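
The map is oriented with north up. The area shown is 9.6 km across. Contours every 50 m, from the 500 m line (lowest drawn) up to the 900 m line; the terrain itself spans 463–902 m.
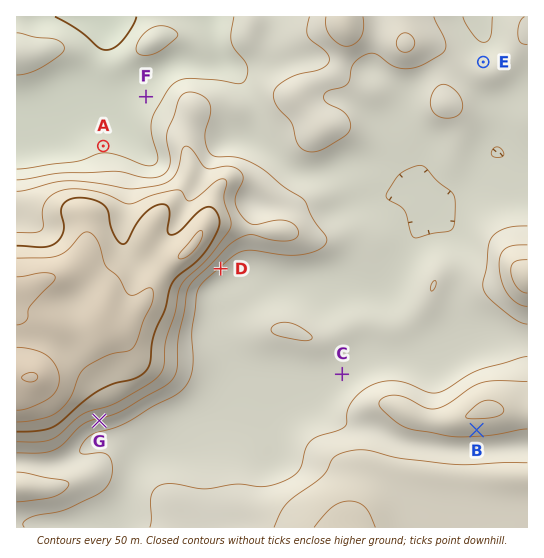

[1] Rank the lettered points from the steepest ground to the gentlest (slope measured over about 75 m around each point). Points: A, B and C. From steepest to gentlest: B A C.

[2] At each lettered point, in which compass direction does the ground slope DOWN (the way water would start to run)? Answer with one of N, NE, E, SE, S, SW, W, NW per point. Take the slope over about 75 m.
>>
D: SE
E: N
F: NW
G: S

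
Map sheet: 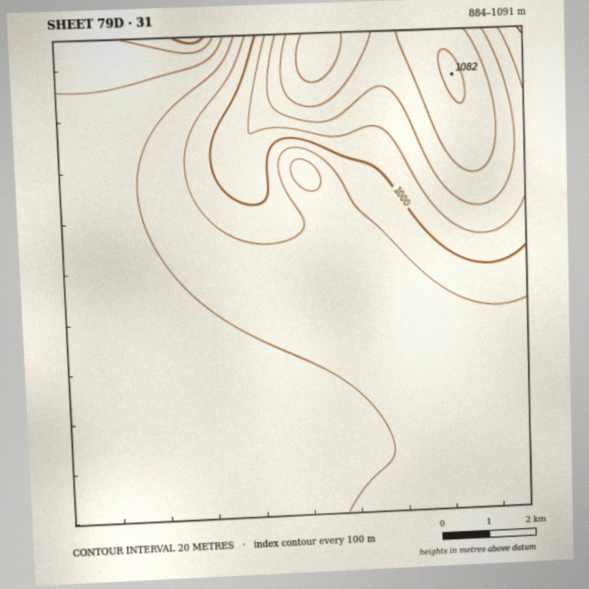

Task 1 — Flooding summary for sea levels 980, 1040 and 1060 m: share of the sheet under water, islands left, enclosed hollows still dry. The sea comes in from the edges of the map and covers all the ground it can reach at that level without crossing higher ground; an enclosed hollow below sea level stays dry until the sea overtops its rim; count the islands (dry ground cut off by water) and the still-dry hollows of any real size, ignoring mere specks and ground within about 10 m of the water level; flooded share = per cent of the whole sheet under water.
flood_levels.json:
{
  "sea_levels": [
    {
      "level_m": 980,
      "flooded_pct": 70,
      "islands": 0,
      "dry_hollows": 0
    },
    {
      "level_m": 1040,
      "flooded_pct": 89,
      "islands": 0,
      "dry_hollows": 0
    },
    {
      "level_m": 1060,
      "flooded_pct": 94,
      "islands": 0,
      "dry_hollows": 0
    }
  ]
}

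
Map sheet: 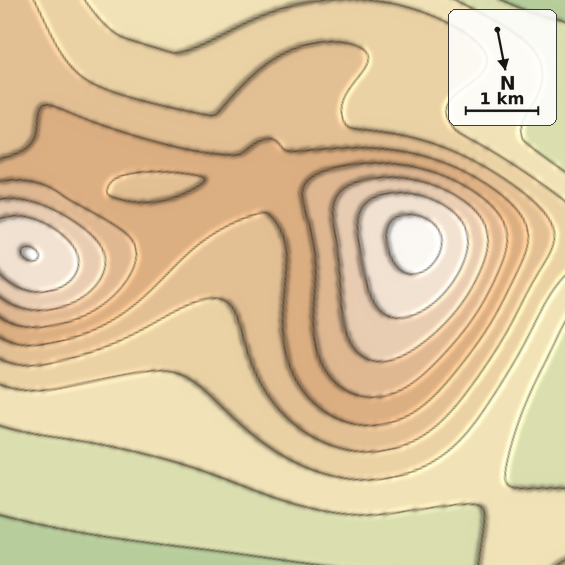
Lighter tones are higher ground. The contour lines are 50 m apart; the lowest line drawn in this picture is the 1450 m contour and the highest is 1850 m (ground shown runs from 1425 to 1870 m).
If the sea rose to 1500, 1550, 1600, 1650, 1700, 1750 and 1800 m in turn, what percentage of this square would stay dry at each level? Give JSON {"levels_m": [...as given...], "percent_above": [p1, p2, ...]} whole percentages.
{"levels_m": [1500, 1550, 1600, 1650, 1700, 1750, 1800], "percent_above": [83, 67, 49, 30, 17, 10, 5]}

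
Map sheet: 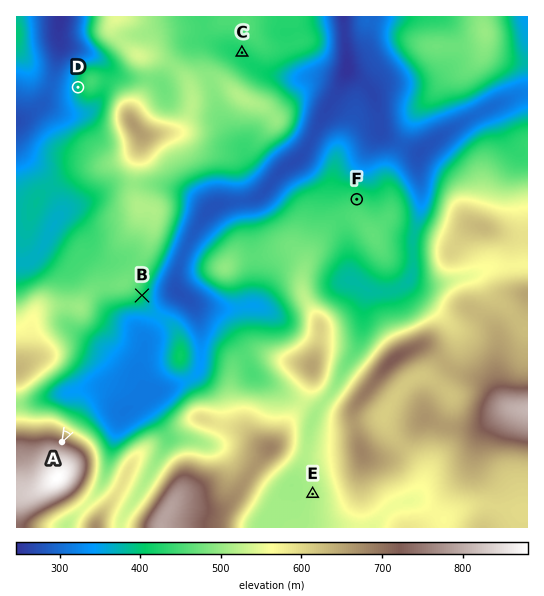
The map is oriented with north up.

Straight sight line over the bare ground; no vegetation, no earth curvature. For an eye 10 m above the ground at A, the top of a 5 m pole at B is in view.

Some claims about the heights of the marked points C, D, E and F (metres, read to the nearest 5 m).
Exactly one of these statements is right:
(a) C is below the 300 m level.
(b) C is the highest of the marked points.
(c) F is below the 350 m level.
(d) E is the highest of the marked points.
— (d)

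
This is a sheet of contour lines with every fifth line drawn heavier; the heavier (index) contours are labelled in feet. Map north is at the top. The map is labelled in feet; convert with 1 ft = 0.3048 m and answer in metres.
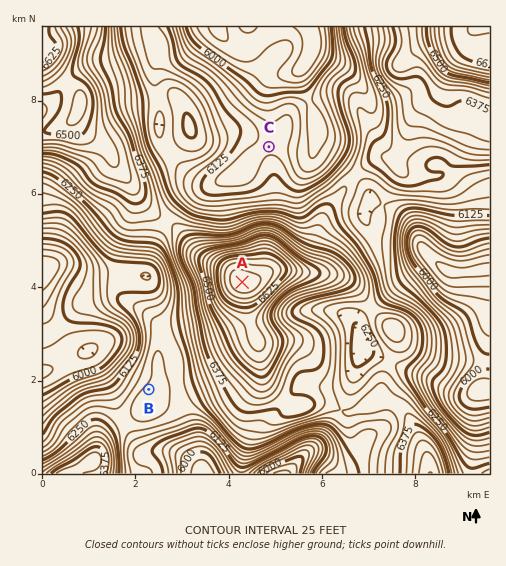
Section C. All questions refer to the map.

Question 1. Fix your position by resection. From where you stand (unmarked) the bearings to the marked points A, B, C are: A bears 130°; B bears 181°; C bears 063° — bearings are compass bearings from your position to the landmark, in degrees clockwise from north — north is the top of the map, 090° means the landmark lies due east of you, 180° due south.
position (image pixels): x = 152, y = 206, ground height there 1934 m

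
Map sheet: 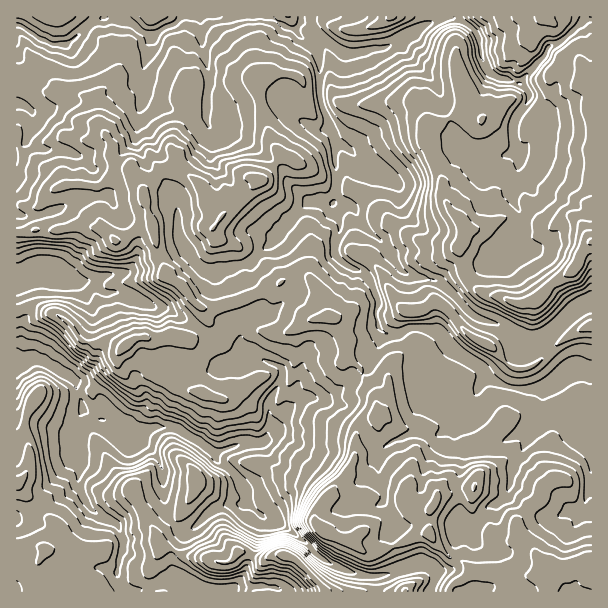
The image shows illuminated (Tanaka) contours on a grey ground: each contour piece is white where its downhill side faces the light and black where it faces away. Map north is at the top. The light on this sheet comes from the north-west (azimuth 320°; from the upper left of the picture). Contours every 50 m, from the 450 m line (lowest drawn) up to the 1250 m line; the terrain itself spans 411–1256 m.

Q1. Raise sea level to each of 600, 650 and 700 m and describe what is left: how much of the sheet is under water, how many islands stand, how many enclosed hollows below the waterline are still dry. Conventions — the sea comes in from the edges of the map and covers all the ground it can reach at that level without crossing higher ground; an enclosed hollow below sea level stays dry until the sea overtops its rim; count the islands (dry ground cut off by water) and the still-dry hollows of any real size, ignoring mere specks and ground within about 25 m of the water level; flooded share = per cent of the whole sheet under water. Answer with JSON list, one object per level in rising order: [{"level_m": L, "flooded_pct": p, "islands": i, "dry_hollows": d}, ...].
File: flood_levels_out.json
[{"level_m": 600, "flooded_pct": 11, "islands": 0, "dry_hollows": 0}, {"level_m": 650, "flooded_pct": 18, "islands": 0, "dry_hollows": 0}, {"level_m": 700, "flooded_pct": 26, "islands": 0, "dry_hollows": 0}]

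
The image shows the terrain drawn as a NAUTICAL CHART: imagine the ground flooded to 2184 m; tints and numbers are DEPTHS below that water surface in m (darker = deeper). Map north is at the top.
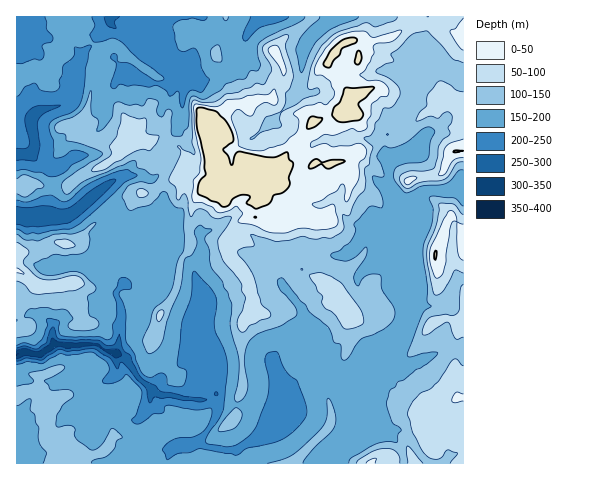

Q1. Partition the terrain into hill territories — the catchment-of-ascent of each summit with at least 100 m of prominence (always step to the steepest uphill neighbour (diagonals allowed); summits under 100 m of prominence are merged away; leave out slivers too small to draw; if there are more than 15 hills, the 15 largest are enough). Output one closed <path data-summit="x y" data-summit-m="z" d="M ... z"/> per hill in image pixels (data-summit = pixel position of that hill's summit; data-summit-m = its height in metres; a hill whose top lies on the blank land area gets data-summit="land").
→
<path data-summit="land" d="M463 16l-447 1 0 200 51 0 11-7 23-20 3 0 16 18-4 23 13 17 3 17-8 19-8 8 5 16 0 13-2 25-3 7-22-9-40 0-14 10-18-2-6 3 1 109 309 0 2-6 5-6 15-8 11-11 2-6 0-7-3-8 1-12 13-10 10-11 6-14 2-19 20-28 5-14-5-72-12-1-6-6 6-15 0-10-3-8-6-7-1-20-3-13 1-14 7-8 2-7 4-4 10-4 5-7 1-32 6-11 13-2 11 4 15 12 4-1z"/><path data-summit="land" d="M455 188l-10 3-21 0-7 8 1 19-8 14 0 21 5 32 0 19-2 8-6 11-17 23-2 19-6 14-10 11-13 10-1 12 3 8-2 13-11 11-15 8-7 8 1 4 137-1 0-269z"/><path data-summit="17 271" data-summit-m="2139" d="M104 190l-3 0-23 20-11 7-51 1 1 136 5-2 18 2 14-10 40 0 12 7 10 2 5-32 0-13-5-16 8-8 8-19-3-17-13-17 4-23z"/><path data-summit="land" d="M434 63l-14 4-5 9-1 32-5 7-10 4-4 4-2 7-7 8-1 14 3 13 1 20 6 7 3 8 0 10-6 15 11 7 7 0 5-5 3-9-1-19 7-8 21 0 10-3 9 5 0-113-4-1-15-12z"/>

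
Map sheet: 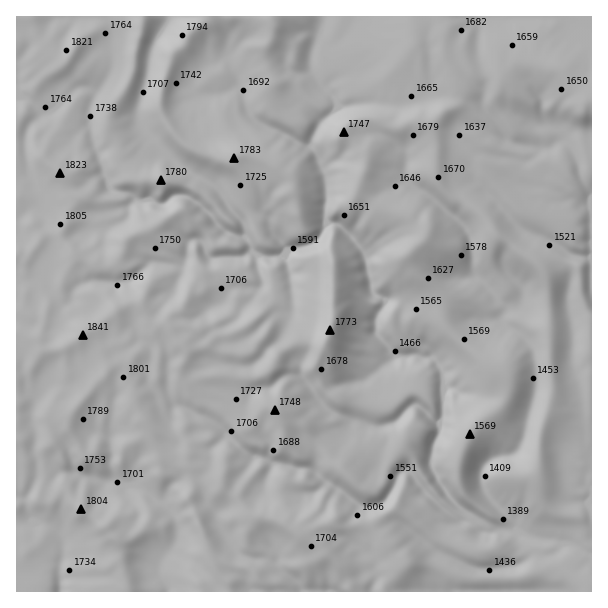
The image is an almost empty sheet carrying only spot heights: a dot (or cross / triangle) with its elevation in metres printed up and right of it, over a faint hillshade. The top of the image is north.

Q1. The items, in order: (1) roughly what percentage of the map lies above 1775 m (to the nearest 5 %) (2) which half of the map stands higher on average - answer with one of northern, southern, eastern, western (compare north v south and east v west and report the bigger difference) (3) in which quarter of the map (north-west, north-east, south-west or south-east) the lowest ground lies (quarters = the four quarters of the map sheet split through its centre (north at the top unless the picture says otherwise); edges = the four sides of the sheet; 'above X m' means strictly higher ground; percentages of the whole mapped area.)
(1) About 15 % of the map lies above 1775 m.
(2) Taken as a whole, the western half is higher than the eastern.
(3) The lowest point lies in the south-east quarter of the map.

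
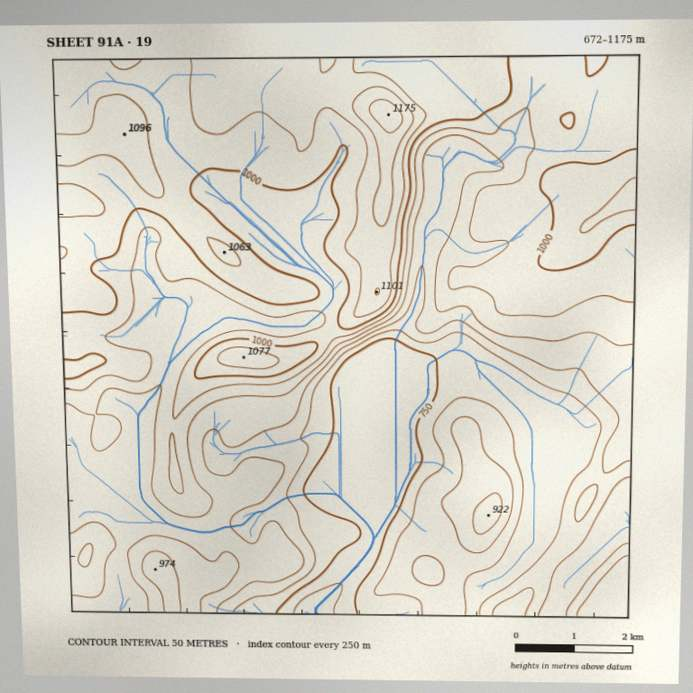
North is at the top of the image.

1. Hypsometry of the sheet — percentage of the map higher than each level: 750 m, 93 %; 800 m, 83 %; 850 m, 73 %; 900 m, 56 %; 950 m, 43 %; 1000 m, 26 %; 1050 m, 9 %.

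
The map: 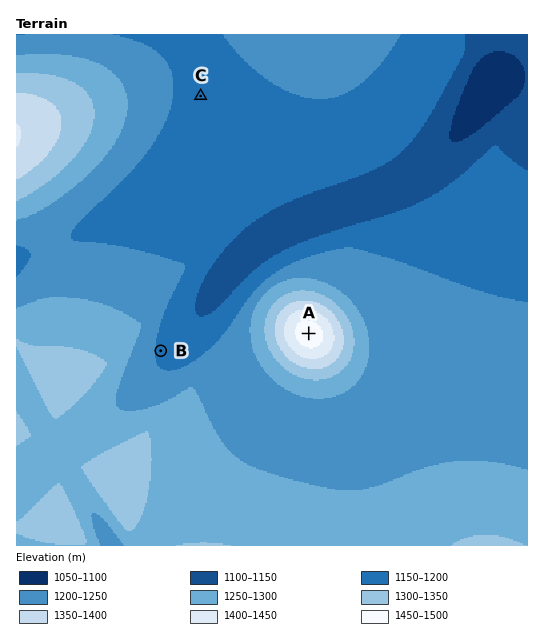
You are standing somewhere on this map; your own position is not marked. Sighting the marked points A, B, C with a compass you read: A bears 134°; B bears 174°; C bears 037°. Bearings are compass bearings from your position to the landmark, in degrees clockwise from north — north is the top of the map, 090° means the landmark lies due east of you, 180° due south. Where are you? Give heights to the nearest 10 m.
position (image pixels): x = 142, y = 173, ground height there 1190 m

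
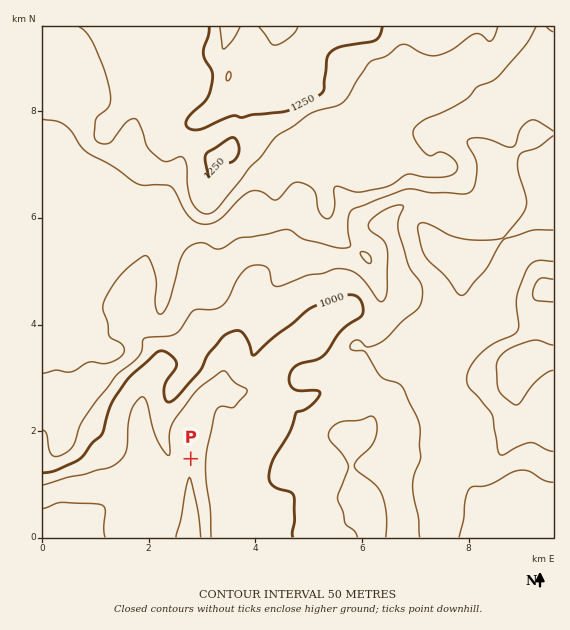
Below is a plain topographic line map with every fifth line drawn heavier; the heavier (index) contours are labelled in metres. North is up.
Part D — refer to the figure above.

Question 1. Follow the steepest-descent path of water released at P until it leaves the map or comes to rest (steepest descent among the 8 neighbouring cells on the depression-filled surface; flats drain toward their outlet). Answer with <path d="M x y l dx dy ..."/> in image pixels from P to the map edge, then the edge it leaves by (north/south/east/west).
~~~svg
<path d="M191 459l-2 2 0 48 2 2 0 26"/>
exit: south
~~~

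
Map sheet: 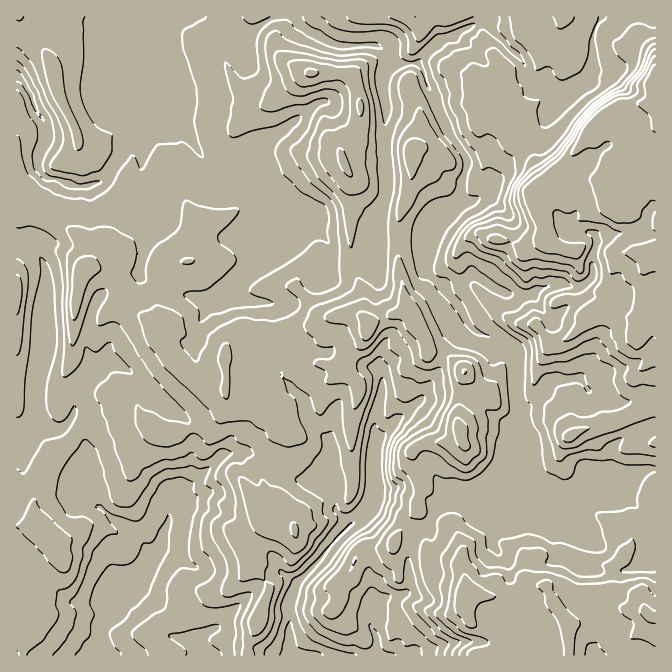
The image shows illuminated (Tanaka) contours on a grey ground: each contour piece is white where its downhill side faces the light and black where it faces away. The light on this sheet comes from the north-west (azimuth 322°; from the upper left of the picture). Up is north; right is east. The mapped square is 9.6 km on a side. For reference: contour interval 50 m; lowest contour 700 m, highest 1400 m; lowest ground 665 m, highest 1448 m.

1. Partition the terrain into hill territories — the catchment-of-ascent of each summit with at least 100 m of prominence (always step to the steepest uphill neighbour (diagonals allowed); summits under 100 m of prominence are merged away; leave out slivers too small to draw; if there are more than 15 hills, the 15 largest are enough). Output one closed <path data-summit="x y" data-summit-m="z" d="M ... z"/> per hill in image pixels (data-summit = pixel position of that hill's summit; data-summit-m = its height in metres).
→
<path data-summit="655 83" data-summit-m="1448" d="M165 16l-149 1 0 225 16 2 14 26-2 40-5 15-1 23-5 22 0 27 3 20-6 7-14 9 0 222 358 1 2-4 0-17-7-10 0-8 4-7 12-12 15-2 9-9 0-10-2-3-12 0-11 5-8 8-2 6-3-1-3-50-5-14-9-6 15-14 5-10 2-10-2-3 0-37 2-1-2-24 9-35 0-10-5-9-10-3-11 2-25-2-12 8-22 5-5 6-1 4-11-14 0-7 10-13 2-8-12-24-3-16-6-4-27-2-16-6 2-5 14-14 30-20 11-13-2-36-5-12-24-29-6-2-9 5-13 2-13-2-15-16-23-41-10-7 10-13 0-9-8-11-2-10-7-14 0-16 7-12z"/><path data-summit="460 430" data-summit-m="1222" d="M435 218l-4 4-9 19-45 0-6 17-4 5-27 6-12-2 1-9-1-16-14-18-19-5-8 0-3 3 2 21-3 5-8 8-30 20-16 17 8 6 35 4 6 4 3 16 12 24-2 8-10 13 0 7 11 14 1-4 5-6 22-5 12-8 5 2 31-2 10 3 3 4 2 15-9 35 2 10-2 65-5 10-15 14 9 6 5 14 1 40 3 11 12-14 6-3 19-1-1-21 5-20 16-10 7-14 6-6 18-8 12-2 16-8 15-16 15-35 1-28-3-15 2-12-2-27-18-14-23-8-31-44-20-17 4-30 8-18z"/><path data-summit="647 612" data-summit-m="1260" d="M518 431l-15 39-15 16-16 8-12 2-18 8-6 6-7 14-16 10-5 20 1 16-1 20-8 6-15 2-5 3-11 16 0 8 7 10-1 21 281-1 0-185-9-1-27 19-31 1-12 5-8 7-7 0-13-10-10-3-15-16-5-12z"/><path data-summit="360 107" data-summit-m="1110" d="M295 16l-20 0-33 23-17-23-58 0-8 16 0 16 7 14 2 10 8 11 0 9-10 13 10 7 23 41 15 16 13 2 13-2 9-5 6 2 24 29 5 12 0 10 3 2 8 0 19 5 14 18 1 5-1 20 9 2 13-1 17-5 4-5 5-13 0-27 10-21 0-40-2-2 2-52-3-10 0-18 6-10 0-10-4-6-11-5-16 2-24-2-24-11-12-11z"/><path data-summit="17 293" data-summit-m="927" d="M28 243l-12 0 1 190 13-9 6-7-3-20 0-27 13-75 0-25-12-23z"/>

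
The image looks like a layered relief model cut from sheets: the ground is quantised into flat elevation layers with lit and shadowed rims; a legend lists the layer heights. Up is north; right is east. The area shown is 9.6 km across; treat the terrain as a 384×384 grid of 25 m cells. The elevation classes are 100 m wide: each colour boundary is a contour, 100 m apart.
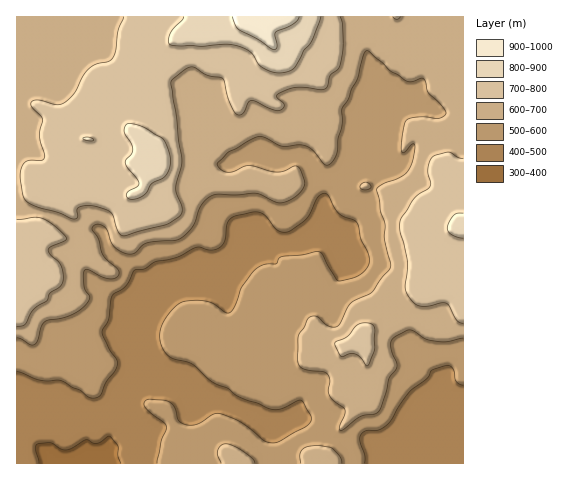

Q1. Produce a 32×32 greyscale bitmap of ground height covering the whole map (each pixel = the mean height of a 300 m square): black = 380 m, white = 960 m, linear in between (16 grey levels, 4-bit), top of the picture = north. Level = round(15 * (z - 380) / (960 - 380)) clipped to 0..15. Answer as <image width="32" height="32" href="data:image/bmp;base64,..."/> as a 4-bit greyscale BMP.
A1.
<image width="32" height="32" href="data:image/bmp;base64,Qk12AgAAAAAAAHYAAAAoAAAAIAAAACAAAAABAAQAAAAAAAACAAATCwAAEwsAABAAAAAAAAAAAAAAABEREQAiIiIAMzMzAERERABVVVUAZmZmAHd3dwCIiIgAmZmZAKqqqgC7u7sAzMzMAN3d3QDu7u4A////ABEAAAESRERnZUVmZTMyIRERERABEjREVVQ0VVUzMiERERERESI0RFQzMzRVQzIRESIiIREjMzMzMzM0VmVCIiIjIjMhIzMzMzNDNFZ3UyIiMzM0MhIjIzNEREVnd2QzIzREREIRIiNERFVWZ4hlQzNFREVDISNERURFZ3iIdUREVVVUMhE0VUVVVWeJmGVFVXZVRDISNVVEVVVnd5h2ZneXZlQyETRVQ1VVVlZ4d3d4mIdlQhEjMzNFVERFZ3eJiamIZUMiIiMzRUMzNFZ4qqmqmGZlMiIiMzRDMzM0Z6uqqphmZUQzIiIjMzMzM1ebqqmIh1ZlVTMyIzMzMzRomqqamHZoh3dUQyIzMzM0aKuriYiHeaqYZUMzRDMzNWiaq4mZmJqqqXVURFVDNEVnmqqJmamau6h2ZmZmVEVWZ4maiZmZmru5dmZmZmRFVVZ4mYiJmaq7uXZlZVVVZVVVaJmImaqqu7l2ZlVVVmVEVmeIiJqrq7u5d3dmZ3dlRFZnd4iJmau7qHd4d3d3dURVZmaIiJmrqqh3iIiIh3ZVVVVmiIiJqqmYeImZiIiGVVVWd4iIiZmpmIiJmqqZh2VWZneIiIiJmpmZmavLqphlZnZ3iIiIiZqqqqq83LqYZmd3d4iIiIiZq8zM3ty7qGZ4h3eIiIiImavMze7uy5h3iId3"/>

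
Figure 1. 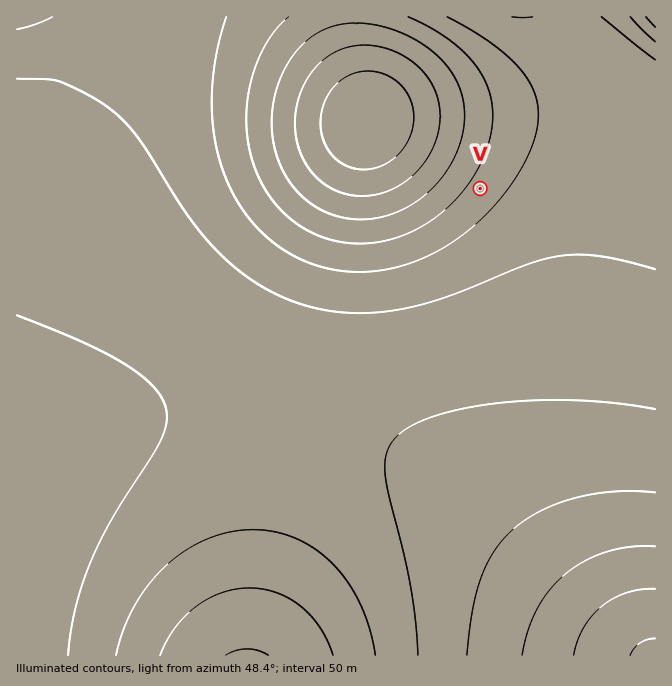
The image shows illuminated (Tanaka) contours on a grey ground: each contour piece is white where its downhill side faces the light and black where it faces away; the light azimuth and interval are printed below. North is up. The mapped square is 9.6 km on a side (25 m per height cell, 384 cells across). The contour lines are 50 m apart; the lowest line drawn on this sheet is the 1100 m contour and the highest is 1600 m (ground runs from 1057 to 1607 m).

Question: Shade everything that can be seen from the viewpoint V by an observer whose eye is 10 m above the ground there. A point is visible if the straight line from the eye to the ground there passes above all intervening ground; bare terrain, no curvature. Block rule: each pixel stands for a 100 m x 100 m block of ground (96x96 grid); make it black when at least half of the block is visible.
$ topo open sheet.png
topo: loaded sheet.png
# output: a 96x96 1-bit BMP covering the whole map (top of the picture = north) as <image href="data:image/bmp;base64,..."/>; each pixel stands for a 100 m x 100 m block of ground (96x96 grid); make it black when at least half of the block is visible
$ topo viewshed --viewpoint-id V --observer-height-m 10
<image width="96" height="96" href="data:image/bmp;base64,Qk2+BAAAAAAAAD4AAAAoAAAAYAAAAGAAAAABAAEAAAAAAIAEAAATCwAAEwsAAAIAAAAAAAAA////AAAAAAAAAAAAAAAAAAAAAAAAAAAAAAAAAAAAAAAAAAAAAAAAAAAAAAAAAAAAAAAAAAAAAAAAAAAAAAAAAAAAAAAAAAAAAAAAAAAAAAAAAAAAAAAAAAAAAAAAAAAAAAAAAAAAAAAAAAAAAAAAAAAAAAAAAAAAAAAAAAAAAAAAAAAAAAAAAAAAAAAAAAAAAAAAAAAAAAAAAAAAAAAAAAAAAAAAAAAAAAAAAAAAAAAAAAAAAAAAAAAAAAAAAAAAAAAAAAAAAAAAAAAAAAAAAAAAAAAAAAAAAAAAAAAAAAAAAAAAAAAAAAAAAAAAAAAAAAAAAAAAAAAAAAAAAAAAAAAAAAAAAAAAAAAAAAAAAAAAAAAAAAAAAAAAAAAAAAAAAAAAAAAAAAAAAAAAAAAAAAAAAAAAAAAAAAAAAAAAAAAAAAAAAAAAAAAAAAAAAAAAAAAAAAAAAAAAAAAAAAAAAAAAAAAAAAAAAAAAAAAAAAAAAAAAAAAAAAAAAAAAAAAAAAAAAAAAAAAAAAAAAAAAAAAAAAAAAAAAAAAAAAAAAAAAAAAAAAAAAAAAAAAAAAAAAAAAAAAAAAAAAAAAAAAAAAAAAAAAAAAAAAAAAAAAAAAAAAAAAAAAAAAAAAAAAAAAAAAAAAAAAAAAAAAAAAAAAAAAAAAAAAAAAAAAAAAAAAAAAAAAAAAAAAAAAAAAAAAAAAAAAAAAAAAAAAAAAAAAAAAAAAAAAAAAAAAAAAAAAAAAAAAAAAAAAAAAAAAAAAAAAf/4AAAAAAAAAAAAD///AAAAAAAAAAAAf///4AAAAAAAAAAB////+AAAAAAAAAAD/////AAAAAAAAAAP/////wAAAAAAAAAf/////4AAAAAAAAA//////8AAAAAAAAB//////+AAAAAAAAD///////AAAAAAAAD///////AAAAAAAAH///////gAAAAAAAP///////wAAAAAAAP///////wAAAAAAAf///////4AAAAAAAf///////8AAAAAAA////////8AAAAAAA////////+AAAAAAB////////+AAAAAAB/////////AAAAAAB/////////AAAAAAD/////////gAAAAAD/////////gAAAAAD/////////wAAAAAD/////////wAAAAAD///////P/4AAAAAH//////8P/4AAAAAH//////8P/8AAAAAH//////8f/8AAAAAH/////////+AAAAAH/////////+AAAAAH//////////AAAAAH//////////AAAAAH//////////gAAAAH//////////gAAAAH//////////wAAAAD//////////wAAAAD//////////wAAAAD//////////4AAAAD//////////4AAAAD//////////4AAAAB//////////4AAAAB//////////4AAAAB//////////8AMAAA//////////+B8AAA////////////8AAA////////////8AAAf///////////8AAAf///////////8="/>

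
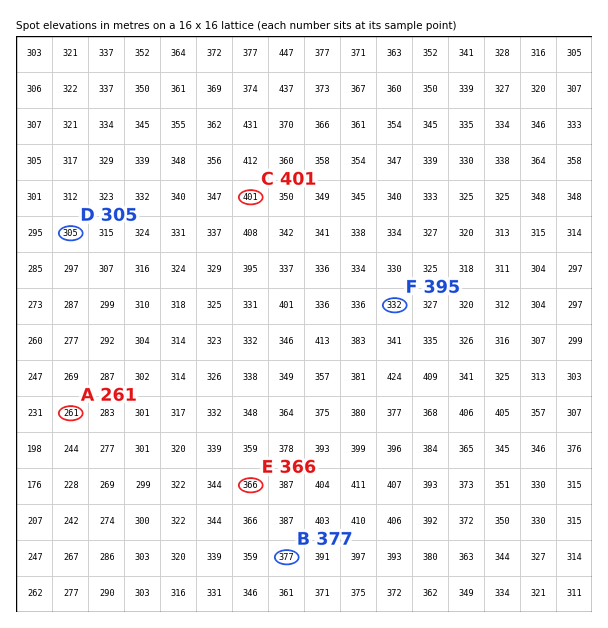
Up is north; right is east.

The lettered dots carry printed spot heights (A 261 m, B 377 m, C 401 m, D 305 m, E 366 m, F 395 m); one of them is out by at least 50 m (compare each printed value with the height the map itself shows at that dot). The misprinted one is F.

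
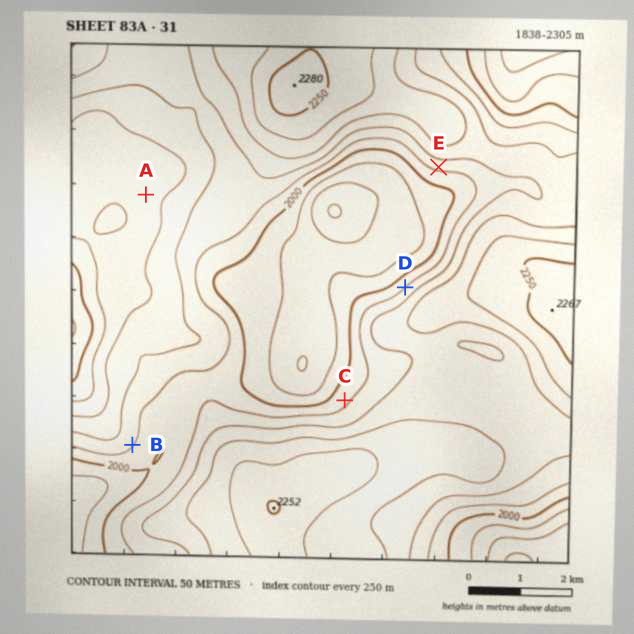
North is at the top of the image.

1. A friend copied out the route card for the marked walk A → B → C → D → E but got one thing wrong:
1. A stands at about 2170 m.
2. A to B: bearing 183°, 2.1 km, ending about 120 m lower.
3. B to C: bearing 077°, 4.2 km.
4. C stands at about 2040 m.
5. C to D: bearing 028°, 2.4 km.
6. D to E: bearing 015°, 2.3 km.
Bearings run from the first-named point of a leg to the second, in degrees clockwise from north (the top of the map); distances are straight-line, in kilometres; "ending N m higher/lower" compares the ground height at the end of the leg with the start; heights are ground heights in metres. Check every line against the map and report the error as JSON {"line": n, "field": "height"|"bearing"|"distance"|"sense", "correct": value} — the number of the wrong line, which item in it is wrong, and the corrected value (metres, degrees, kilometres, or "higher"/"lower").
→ {"line": 2, "field": "distance", "correct": 4.7}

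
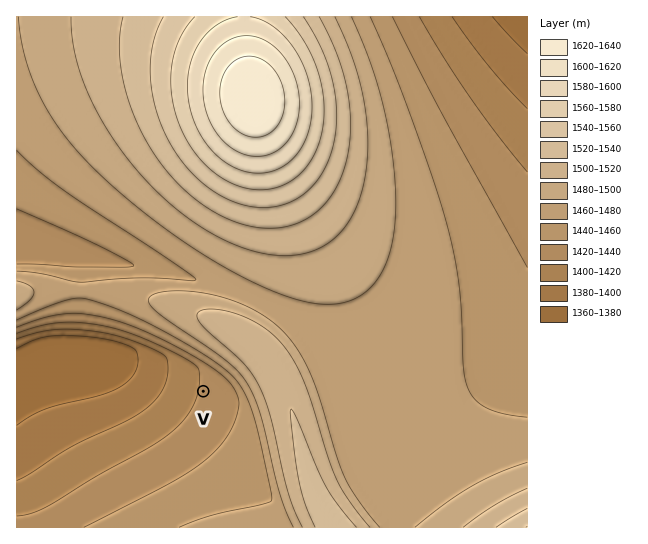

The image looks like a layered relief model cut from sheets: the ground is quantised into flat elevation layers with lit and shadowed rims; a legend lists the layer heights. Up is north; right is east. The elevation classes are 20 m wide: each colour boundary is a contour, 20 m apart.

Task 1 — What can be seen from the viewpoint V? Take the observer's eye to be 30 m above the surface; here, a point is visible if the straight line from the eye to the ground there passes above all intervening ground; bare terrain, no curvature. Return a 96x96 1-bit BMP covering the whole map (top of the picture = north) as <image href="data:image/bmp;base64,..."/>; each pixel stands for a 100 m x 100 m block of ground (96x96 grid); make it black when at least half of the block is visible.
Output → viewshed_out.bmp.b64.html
<image width="96" height="96" href="data:image/bmp;base64,Qk2+BAAAAAAAAD4AAAAoAAAAYAAAAGAAAAABAAEAAAAAAIAEAAATCwAAEwsAAAIAAAAAAAAA////AAAAAAD////////+AAAAAAD////////+AAAAAAD////////+AAAAAAD////////8AAAAAAD////////8AAAAAAD////////8AAAAAAD////////8AAAAAAD////////8AAAAAAD////////4AAAAAAD////////4AAAAAAD////////4AAAAAAD////////4AAAAAAD////////wAAAAAAD////////wAAAAAAD////////wAAAAAAD////////wAAAAAAD////////gAAAAAAD////////gAAAAAAD////////gAAAAAAD////////AAAAAAAD////////AAAAAAAD////////AAAAAAAD///////+AAAAAAAD///////+AAAAAAAD///////+AAAAAAAD///////8AAAAAAAD///////8AAAAAAAD///////4AAAAAAAD///////4AAAAAAAD///////wAAAAAAAD///////gAAAAAAAD///////AAAAAAAAD//////+AAAAAAAAD//////8AAAAAAAAD//////4AAAAAAAAD//////gAAAAAAAAD/////+AAAAAAAAAD/////4AAAAAAAAAD/////gAAAAAAAAAD////8AAAAAAAAAAD////gAAAAAAAAAAD///8AAAAAAAAAAAD///AAAAAAAAAAAAD//wAAAAAAAAAAAAD/8AAAAAAAAAAAAAAfAAAAAAAAAAAAAAAAAAAAAAAAAAAAAAAAAAAAAAAAAAAAAAAAAAAAAAAAAAAAAAAAAAAAAAAAAAAAAAAAAAAAAAAAAAAAAAAAAAAAAAAAAAAAAAAAAAAAAAAAAAAAAAAAAAAAAAAAAAAAAAAAAAAAAAAAAAAAAAAAAAAAAAAAAAAAAAAAAAAAAAAAAAAAAAAAAAAAAAAAAAAAAAAAAAAAAAAAAAAAAAAAAAAAAAAAAAAAAAAAAAAAAAAAAAAAAAAAAAAAAAAAAAAAAAAAAAAAAAAAAAAAAAAAAAAAAAAAAAAAAAAAAAAAAAAAAAAAAAAAAAAAAAAAAAAAAAAAAAAAAAAAAAAAAAAAAAAAAAAAAAAAAAAAAAAAAAAAAAAAAAAAAAAAAAAAAAAAAAAAAAAAAAAAAAAAAAAAAAAAAAAAAAAAAAAAAAAAAAAAAAAAAAAAAAAAAAAAAAAAAAAAAAAAAAAAAAAAAAAAAAAAAAAAAAAAAAAAAAAAAAAAAAAAAAAAAAAAAAAAAAAAAAAAAAAAAAAAAAAAAAAAAAAAAAAAAAAAAAAAAAAAAAAAAAAAAAAAAAAAAAAAAAAAAAAAAAAAAAAAAAAAAAAAAAAAAAAAAAAAAAAAAAAAAAAAAAAAAAAAAAAAAAAAAAAAAAAAAAAAAAAAAAAAAAAAAAAAAAAAAAAAAAAAAAAAAAAAAAAAAAAAAAAAAAAAAAAAAAAAAAAAAAAAAAAAAAAAAAAAAAAAAAAAAAAAAAAAAAAAAAAAAAAAAAAAAAAAAAAAAAAAAAAAAAAAAAAAAAAAAAAAAAAAAAAAAAA="/>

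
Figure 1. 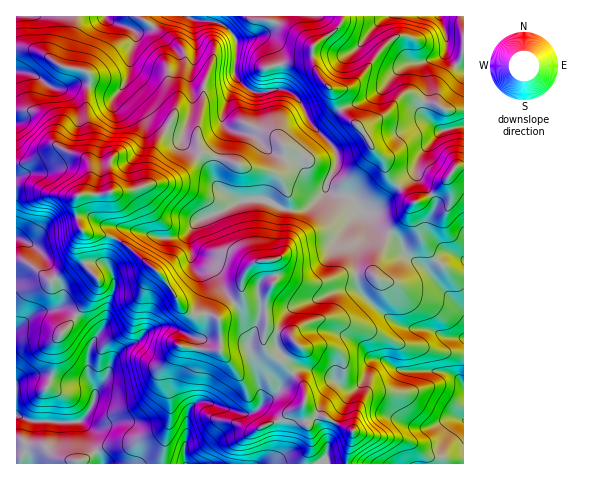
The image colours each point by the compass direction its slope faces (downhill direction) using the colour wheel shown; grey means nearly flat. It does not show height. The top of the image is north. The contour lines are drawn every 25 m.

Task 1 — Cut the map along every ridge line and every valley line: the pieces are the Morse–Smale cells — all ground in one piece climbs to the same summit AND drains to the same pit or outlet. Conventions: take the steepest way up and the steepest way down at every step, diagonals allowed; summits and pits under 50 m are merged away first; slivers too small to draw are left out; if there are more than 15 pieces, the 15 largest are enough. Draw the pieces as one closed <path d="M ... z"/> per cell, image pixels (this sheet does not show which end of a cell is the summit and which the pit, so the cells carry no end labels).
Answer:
<path d="M274 16l-258 1 0 145 12 0 27-15 30 11 6 10-1 14-4 10-9 4-3 8 7 26 8 4 26 4 12 8 33 27 11 15 10 18 12 9 14-1 11 4 23-23 1-17 6-11 10-6 16-2 10 15 25 9 14-1 20-7 31 0 1-12 14-29-10-7-10-13-7-3-11-13-17-4-8-5 0-6 11-19 0-10-6-10-21-21-10-22-8-8-8-3-11 0-11 3-10-1-15-14-3-4 3-33 11-2 17-7 7-5z"/><path d="M59 147l-6 1-25 14-12 2 0 299 145 1 4-27 5-16 0-24-5-16 0-12 14-23 41 5-1-31-8-5-18 0-7-4-26-38-41-33-11-5-19-1-8-4-7-26 3-8 7-3 3-4 4-13-1-12-8-8-13-4z"/><path d="M391 234l-3 1-13 28 0 13-4-2-18 0-14 2-16 6-14 1-25-9-4-4-3-8-3-3-1 1 2 21-9 18 1 27 6 5 15 3 8 9-19 17 4 1 21 22 3 8-1 14 4 5 45 22-6 23 1 9 115 0 1-205-11-5-8 2-11 14-1 7-12-13-15-9-6-14z"/><path d="M272 260l-14 1-10 6-6 11-1 17-22 21 1 35-41-5-10 16-4 7 0 12 5 16 0 24-5 16-3 27 143-1 6-18 0-8-8-27 2-10-1-12-13-17-25-22-3-6 4-17-1-27 9-18 0-11z"/><path d="M440 16l-97 0-5 12-20 14-6 6 0 9 5 16 7 10 9 8 7 19 22 21 10 16 10 11 7 20 24 25 19-9 24-28 8-1 0-39-24 4-16-14-1-4 0-8 5-12-2-26 4-6 14-6 2-5 0-14z"/><path d="M342 16l-66 0-4 11-7 5-17 7-11 2-3 33 11 13 7 5 10 1 11-3 11 0 8 3 8 8 10 22 21 21 6 10 0 10-11 19 0 6 8 5 17 4 11 13 7 3 10 13 10 6 15-16 9-15-24-24-7-20-10-11-10-16-22-21-7-19-13-13-6-15 0-17 24-18 5-8z"/><path d="M463 165l-7 1-24 28-19 9-9 14-15 15 11 9 6 14 15 9 11 12 2-6 11-14 8-2 11 4z"/><path d="M463 16l-22 1 5 18 0 14-2 5-14 6-4 6 2 26-5 12 0 8 1 4 16 14 24-5z"/><path d="M304 404l1 17 6 16 0 8-6 18 42 1 6-32-30-16-11-3z"/><path d="M267 326l-3 6-1 11 3 6 11 10 19-16-8-9-15-3z"/>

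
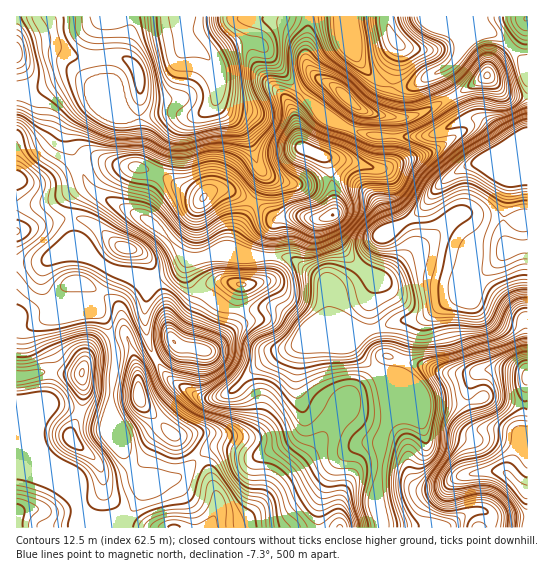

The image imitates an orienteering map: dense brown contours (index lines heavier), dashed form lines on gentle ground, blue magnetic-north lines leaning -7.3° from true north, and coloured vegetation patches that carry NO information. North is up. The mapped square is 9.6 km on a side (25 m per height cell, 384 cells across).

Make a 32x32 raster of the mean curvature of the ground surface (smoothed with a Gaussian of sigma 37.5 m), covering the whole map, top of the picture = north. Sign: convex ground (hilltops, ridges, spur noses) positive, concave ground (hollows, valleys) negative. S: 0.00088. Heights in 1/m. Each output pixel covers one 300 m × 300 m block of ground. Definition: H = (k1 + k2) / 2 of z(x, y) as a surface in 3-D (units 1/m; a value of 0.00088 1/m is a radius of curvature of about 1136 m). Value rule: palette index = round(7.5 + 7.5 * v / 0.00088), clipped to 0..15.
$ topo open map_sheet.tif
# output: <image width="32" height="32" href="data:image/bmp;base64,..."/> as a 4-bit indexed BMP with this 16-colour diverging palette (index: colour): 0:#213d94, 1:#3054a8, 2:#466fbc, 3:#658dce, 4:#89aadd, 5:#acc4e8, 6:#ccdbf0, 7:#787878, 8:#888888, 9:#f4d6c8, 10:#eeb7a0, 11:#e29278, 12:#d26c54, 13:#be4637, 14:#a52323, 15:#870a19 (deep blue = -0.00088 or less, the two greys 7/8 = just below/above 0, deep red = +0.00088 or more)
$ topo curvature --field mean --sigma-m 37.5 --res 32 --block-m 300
<image width="32" height="32" href="data:image/bmp;base64,Qk12AgAAAAAAAHYAAAAoAAAAIAAAACAAAAABAAQAAAAAAAACAAATCwAAEwsAABAAAAAAAAAAlD0hAKhUMAC8b0YAzo1lAN2qiQDoxKwA8NvMAHh4eACIiIgAyNb0AKC37gB4kuIAVGzSADdGvgAjI6UAGQqHAIaGdmermJeJaXn4RIYzliyqlomWZmapi3dnxEWntyE8dmdqdnZoyFmIdqg3t/2WrGd1XWd2WLVImHZ6R7S/7cd3WNo3d3aFVnd3aFayOmaXdq6SdZvIial1eHZWs1tkeXaLhEebrNuZlXiJdmKLy7t3R6NOuoMlaIV4iXZ0Z0JoVEjjT6QDAHqGmapncnmCa9yM8i9wW7NIhomqZlfat35pePYuCLz7RWZnVqu7u8vPZ5rWaw/O+zJEZmS6ZUN3WGVFhccvd2m8s2d2RGWJYneXdlW1TUZFZ5lXeZZ2RTOfh4d5tltWWJaMZniKpmZWi4acx1V4Ss/+2URoq4Z3d2Z1VlRWuDRTJGNDiqpod4ZYdmdo/8NGRUQypWYWmYaIVrp2e6Yhm2V+x/2QA4mXd2l4iblCJ8x1bK///FIWmpmLdmdkRmmdqqp3WdZecHu6erqHV4mKm72SMDlzfuEHpTWnhmm8y5mqQWiKm+/bMCV3hWervbZ7ymbP7vt8zvkBZ7eJtjaCJXZWn7cwAABP+AKmmEJEZEMzYV4gC//9QnmQZpZHeZaXVmS6A/+mbfs1+2h2Z2ummVSN0o/2AyF+/PSZZnZso3dTvDj9cFiCAb+yxmiaq4R3RrQ9xROavLJfZLaHZ3l1dlh0arVDnMqGQymGh2Z6dXWsmYamZLtRZ3ac"/>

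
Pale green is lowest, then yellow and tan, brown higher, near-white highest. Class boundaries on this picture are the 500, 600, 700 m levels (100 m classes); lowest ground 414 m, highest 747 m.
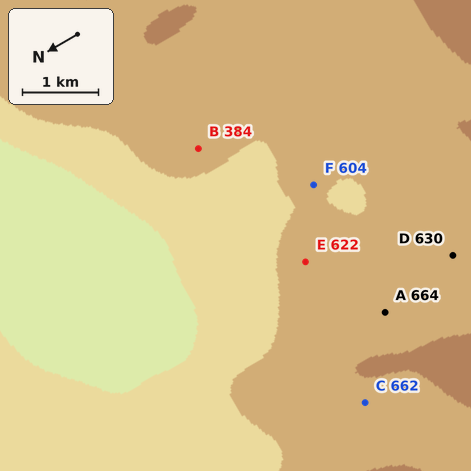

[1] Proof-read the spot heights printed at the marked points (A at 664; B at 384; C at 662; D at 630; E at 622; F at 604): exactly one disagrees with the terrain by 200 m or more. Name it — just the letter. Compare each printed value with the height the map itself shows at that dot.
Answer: B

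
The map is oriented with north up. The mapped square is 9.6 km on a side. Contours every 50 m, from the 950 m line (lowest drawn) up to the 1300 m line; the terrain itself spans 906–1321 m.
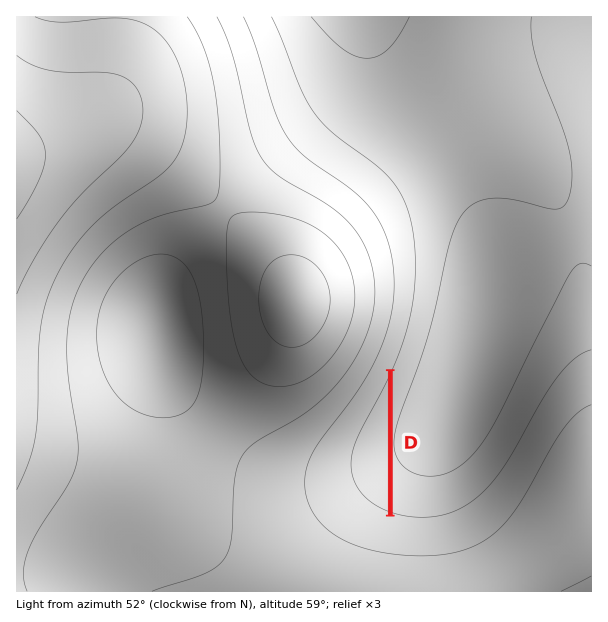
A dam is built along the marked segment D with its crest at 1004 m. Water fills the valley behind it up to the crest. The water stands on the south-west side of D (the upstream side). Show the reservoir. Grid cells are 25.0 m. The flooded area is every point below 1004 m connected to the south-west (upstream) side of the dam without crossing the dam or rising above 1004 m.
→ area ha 98.6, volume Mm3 18.38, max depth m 47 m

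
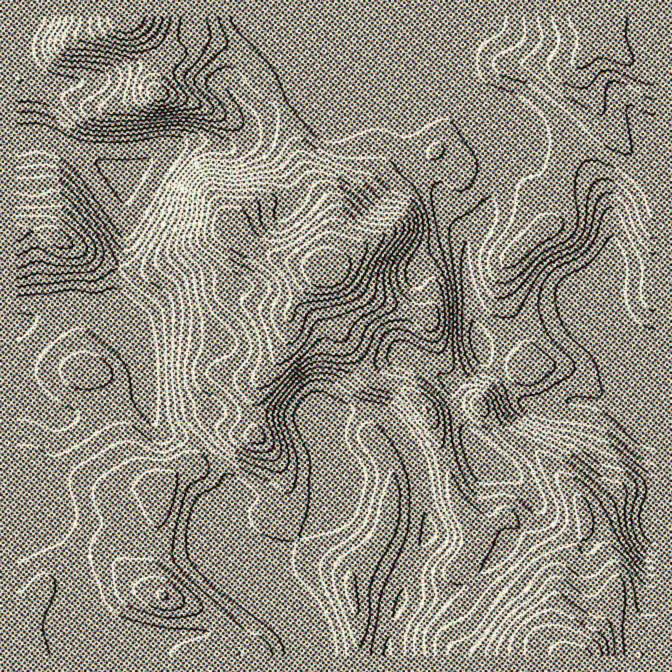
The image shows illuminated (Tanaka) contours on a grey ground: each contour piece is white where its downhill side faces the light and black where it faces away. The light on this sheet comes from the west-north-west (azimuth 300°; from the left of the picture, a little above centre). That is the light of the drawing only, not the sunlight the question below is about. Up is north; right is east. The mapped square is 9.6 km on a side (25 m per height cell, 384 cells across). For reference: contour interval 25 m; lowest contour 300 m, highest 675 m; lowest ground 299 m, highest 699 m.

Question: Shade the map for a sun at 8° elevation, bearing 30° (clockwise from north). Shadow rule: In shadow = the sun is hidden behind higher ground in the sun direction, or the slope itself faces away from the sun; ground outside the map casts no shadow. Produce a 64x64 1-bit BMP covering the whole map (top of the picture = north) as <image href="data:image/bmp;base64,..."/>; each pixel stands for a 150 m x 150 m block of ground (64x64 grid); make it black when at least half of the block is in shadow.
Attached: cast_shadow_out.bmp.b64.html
<image width="64" height="64" href="data:image/bmp;base64,Qk0+AgAAAAAAAD4AAAAoAAAAQAAAAEAAAAABAAEAAAAAAAACAAATCwAAEwsAAAIAAAAAAAAA////AAAAAAAAAAAAAAAAAAAAAAGAAAAAAA4AAcAAAAAAHwABgAAAAAA/AAGAAAAAAAQAAYAAAAAAAAABAAAAAAAAAAAAAAAAAAAAAAAAAAAAAAAAAAAAAAAAAAAAAAAAAAAAAAAwAAAAAAAAAHgAAAAAAAAAeAAAAAAAAABwAgAAAAAAAGAGAAAADwAAYAwAAAAPgABgHAAAAA/AAMA4AAAAH8AxwPAAAAAfgDPB4AAAAP4AA8eAAAAB8AAHzwAAAAHAAA+OAAAAAQAE/4QAAAABjA//AAAAAAGcD/wAAAAAAYAP4AAAAAABAA/AAAAAAAAAB4AAAAAAAAAAA8AAAAAAAAADwAAAAAYDAAeAAAAABwcGBgAAAAAH/AcAAAAA+B/wD4AAAAD+G+D/gAIAAP4B//gAAgAAPgH/4AAAAAA+AP+AAAAGBDgA/AAAAAcOAAA4AAAAAA4AAAAAAAAADgAAAAAAAAAOAABAAAAAABwAAEAAAAAAHADgAAAAAAAcAfgAAAAAAAgB/gAAAAAAAAf/gAAAAAAAD//AAAAAAAA///gAAAAAAD//+AAAAAAAf//wAAAAAAD8P+AAAAAEAA8eAAAAAA4GP8AAAAAAHg4/4AAAAADcHD/wAAAAAAAYP/AAAAAAABA/+AAAAAAAAAPwAAAAAAAAAOAAAAAAAAAAAAAAAAAAAA=="/>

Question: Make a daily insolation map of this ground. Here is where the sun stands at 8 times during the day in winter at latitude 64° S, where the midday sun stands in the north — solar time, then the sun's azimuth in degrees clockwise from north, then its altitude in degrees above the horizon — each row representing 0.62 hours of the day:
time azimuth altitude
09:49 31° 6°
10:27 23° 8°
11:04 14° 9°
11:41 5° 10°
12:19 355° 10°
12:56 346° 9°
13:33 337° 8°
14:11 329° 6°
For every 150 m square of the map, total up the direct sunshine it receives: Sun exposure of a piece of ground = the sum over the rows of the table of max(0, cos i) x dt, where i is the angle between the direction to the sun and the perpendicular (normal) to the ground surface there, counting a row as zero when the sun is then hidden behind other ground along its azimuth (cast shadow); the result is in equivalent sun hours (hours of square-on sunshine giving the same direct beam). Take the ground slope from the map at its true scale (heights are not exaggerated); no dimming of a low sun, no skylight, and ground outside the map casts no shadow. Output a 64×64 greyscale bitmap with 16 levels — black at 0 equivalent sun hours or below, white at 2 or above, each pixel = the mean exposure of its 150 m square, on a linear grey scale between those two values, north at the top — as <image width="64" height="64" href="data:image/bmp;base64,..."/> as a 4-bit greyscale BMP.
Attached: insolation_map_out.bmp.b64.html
<image width="64" height="64" href="data:image/bmp;base64,Qk12CAAAAAAAAHYAAAAoAAAAQAAAAEAAAAABAAQAAAAAAAAIAAATCwAAEwsAABAAAAAAAAAAAAAAABEREQAiIiIAMzMzAERERABVVVUAZmZmAHd3dwCIiIgAmZmZAKqqqgC7u7sAzMzMAN3d3QDu7u4A////AGZmVVVmVVZmZ3dmVWZmVVVVVVVVVWZ3dmZVZmd3dlZmZmZVVmZlVVZnd3ZWeHZlVURERWZWeJmZh2Z3iaqXZnZmZVVVZlQzISNERWiZdlVUQzRFd4iIiJmZmIiaq5dWd2VVVVVUMhAAASNWiZdmVUMzREV4mYh3iaq6maqqhlZ3ZlVVVUMhAAASRomYdmVUMzRVRWiZiHd4mrupmZl2VXd2VVVVQyIiI1aJmYdlVUQzNWVFVnd4h3iJq6mJmHZVd3ZVVVVURVZ4mqmHZlVUQzNFZURVVFVniIiJmYmYh2Z4d2ZmVUVXiau6mHZlVVRERFZUNEVVMzWJmYeJmZiId5qId2ZVRWiJqql2ZVVVVUVWd2RDRXdlM1iqmJqpiImazYiIdlVWeId3d2ZVVVVVZmiIZUNFealjNYmqqph3ibzdeIh2Zmd3dlVmZVVVREVneZl2QzR5qoU0V4mqh2Z5u7t3d3dmZ3ZlVVVVVVRDRWeJmpdUNFZ3ZVRFaKqXVWiqmGZmd2ZmZVVERVVVREREVniJmGREVUNFZkRYmpdVaIh3ZmZmZlVVREREVVVVVVRFZneHZVVUMjaGVWiYdVV3dmZVVVVURERERERFVVZmVEVWZndlVVQzWJd3iHZEVndkRVVVVUVVRFVURDRFVmVEVVVWZ3ZVVDSKmaqXVDR4iGQ0VVVVVmZlVWVDIjMyIjRVVVZndmZURomauoUzRpqpdVVVVVVnd3dndkISIhABJFVVVVZmdlRWiImYZDNpu6mZmFVWZ3eIiImYUzQhAAAkVVVVREZ2VEeHd2VDNYq6qrzKZmeIiIiIm8uYdBAAACVlVVQzRnUzR4dlMiJYq7qqzLp3eIiIiIiszMtyAAABV3ZVQyJXYyJHdkMRFIvMuqu7mIiIiIiIiaqphjESIjV4ZVVDNXdCEUZTISN73u3Lu6h3iHd3iIiJmGQxE1d3eIZERFVohSERRkIRWu//7Muqh2Z3dmZniIiHUyJGiHd3ZDM0RXhSEQJWMQOe/9y6qZhlVnZlREVmd3ZVRVVUREMhESIzMgABJodCJpu5h4h3ZlVVZlQzM0VmZlVEMyIiIRAAAAAAAAOMuHeal0M0VVVVZmVVQzMiNFZVVEMhIjMhAAAAAAABSd2nnf2UEBIjRVZmZVVERDNEVlVVVDM0VUIAAAAAI1isyWV9/YMiIRJFZmVVZVVVVWZ2VVVWZmeHZBAAAAA2irqFRGmpZVVDNFVmZVVmd3d3iIZVVWd4iIdlMQAAACRWZTIleHZmd3d3dmZlVXd3iIiZhlVWZ3d3ZlQxERERIzMiECV3Zmd3eJiHZlVVZ3iIiIh1VVVmVVVERDIiIzMzMRAAJWZVVmd4h3ZlVVRmd4iHdmVUVWZUQzMzMzIRIzIQABE1VUNFZ3d2ZlVVQ1VWd3dlVERVZlQyIzREMQASEQACRVVUMzRWZmVVVVQyMzNGZUREM0RVQyI0VmUwAAAAETV3ZlQyM0VmVVVVVDIREREiMzIiNEQzNFZ4dRAAABI1eIh2VDIiNFVVVVVVQwAAAAESIhIjRERWZmZUIAAAI1d3d3dkMiEjNERFVVVVAAAAABIjMiI0VVQyIiIyIREjVWVnh2QyERIiIzRVVmYBAAAAI0ZUIiIzIRABI0VVUyMzNFeHVEQyERABI0VVVREQAAE1iYZDEREQASNWd3h2QiIiR4ZVVlQhAAASRFREERABNWiqqHUxEAEkaaqpmYdjERE2dlZ4h1IAAAI0QyIiEkeZmampmGUyEkec3MupmYdBETVmVXiYdTEAEjRDImVnmquqiJqZmHVFZ5u8y6mavKdDRmU0Z4iHZDMzMzMiuru6qql3iZmId3d3d4q7upve/rh2VDNGd3d3ZVQzMzPMy6mqh2Z5mHZniYdVV5qqmr3v/JdUMzVWZ3d2ZDIjRaqpmqh1RGiZdmiruXZmd4qrqrzcllQzNFVmd3ZUISNFiImal1RENZqpm+7typh3isy5mal1REREVWZ2ZlMhEjSpmaqGVDMhOc3v///+yYis3bmHdlREREVWZmZlUyESNLqruWQxEAABff////25m97bqYdmUzRVVVZmZmVDISNFqZmWQQAAAAAX3u7dy5ms7cqYd2ZUNGZlZmZmZUMiNFV4iFMQAAAAAABHd4mYiavLmIh3d2ZVZmZmZlVVQyJFZlZkIQAAAAAAAAABNWZ4qph3d3iHiHdmZmZlVVVDM1ZmMyEAAAAAAAAAAAE0VmiId3d3d3eIh2ZmZlVVVDM0VlURAAAAAAAAAAAAFFVVZ3dmZmZ3d3h3ZmZVVURDM0VlVAAAEjQyEAAAABNnZERXdmZmZmZmZ3dlVVREMyIjRmQyARJFZ4hTEAElipdDI1ZmZmZmZmZmd2VEMzMiESNVQyEzREVEVnZWiaqpZTI0Z2ZmZmZmZmZmZUMiIhERI0MhEVVDIAAAFZu6hlQzM1Z2ZVZmZmZlVmZlQhEREiIjMQAjZTEAAAAAWIUyESI1Z3ZVVWZmZmVVVVVDMiI0QzIQAUVlIAAAAAATRDIiIkZ3dlVVVWZlVVVVVVZ3dmZlQyEkZmVCEAAAAAE1ZTM0Z4dlVVVVVVVVVVVWeJmYh3ZlRFdmZnhjEAAAATVmVFaIdmVVVVVVVVVVVWZ4iHdmVWZWZmVmirhjIQERJFZmeIdmVVVVVVVVVVVVZnd2ZUREVVVVVVZoh2ZUREREVmZnZmVVVVVVVVVVVVVWZmVVVEVVVVVV"/>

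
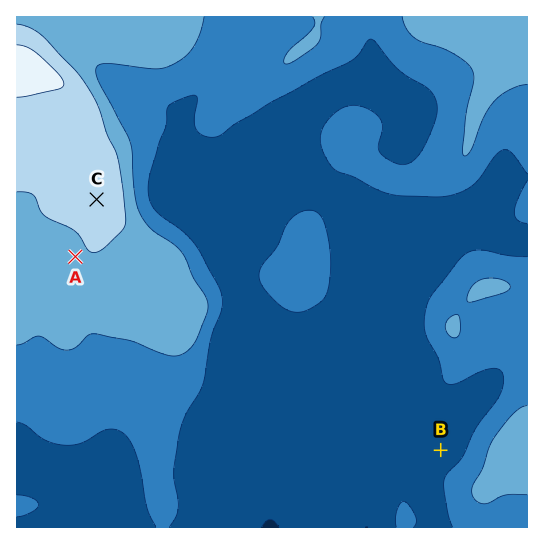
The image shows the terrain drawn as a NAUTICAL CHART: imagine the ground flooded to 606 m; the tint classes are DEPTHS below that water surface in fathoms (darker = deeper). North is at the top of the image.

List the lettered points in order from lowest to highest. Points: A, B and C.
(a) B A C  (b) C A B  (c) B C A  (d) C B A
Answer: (a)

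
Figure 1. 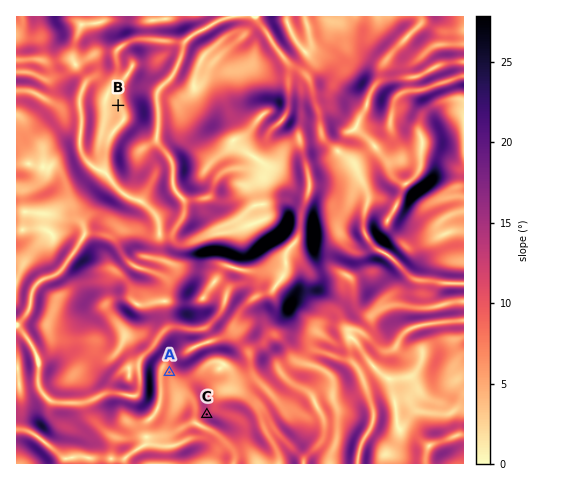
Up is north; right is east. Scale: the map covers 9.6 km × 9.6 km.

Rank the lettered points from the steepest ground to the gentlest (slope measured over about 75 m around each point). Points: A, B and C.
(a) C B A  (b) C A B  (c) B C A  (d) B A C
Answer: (b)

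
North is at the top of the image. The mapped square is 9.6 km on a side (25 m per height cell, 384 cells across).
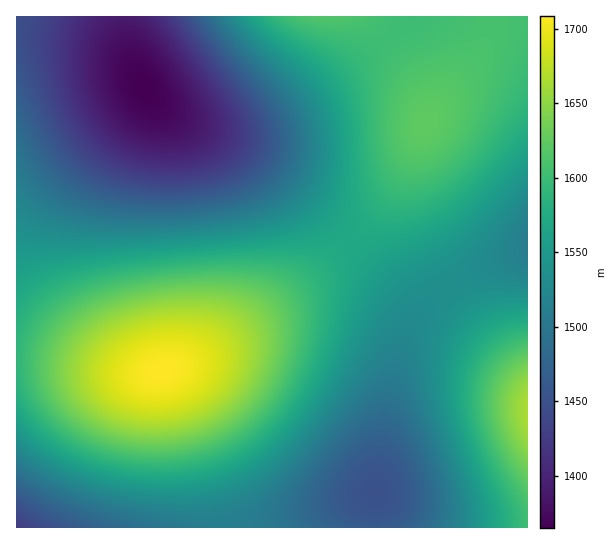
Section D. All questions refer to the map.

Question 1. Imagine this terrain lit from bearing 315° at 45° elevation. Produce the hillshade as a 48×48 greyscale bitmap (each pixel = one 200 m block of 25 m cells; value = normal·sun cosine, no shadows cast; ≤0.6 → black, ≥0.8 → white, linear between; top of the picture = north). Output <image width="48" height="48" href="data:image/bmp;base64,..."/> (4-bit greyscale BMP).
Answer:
<image width="48" height="48" href="data:image/bmp;base64,Qk32BAAAAAAAAHYAAAAoAAAAMAAAADAAAAABAAQAAAAAAIAEAAATCwAAEwsAABAAAAAAAAAAAAAAABEREQAiIiIAMzMzAERERABVVVUAZmZmAHd3dwCIiIgAmZmZAKqqqgC7u7sAzMzMAN3d3QDu7u4A////AHd3d2ZmZmZ3d3d3d3d4iIiZmqqru7qqqnd3dmZmZmZmZmZ3d3d3eIiJmqqru6qqqXd2ZmZlVVVVVWZmZmZmd3iImaqqqqqqmXdmZmVVVVVVVVVVVVVmZnd4iZqqqqqpmXdmZmVVVURERERERFVVVmd3iJmqqqqZmXd2ZmVVVERERERERERFVWZ3iJmqqqqZmXd2ZmVVVEREQzMzNERERVZneJmaqqqpmXd3ZmZVVEREMzMzMzNERFVneImaqqqpmYh3d2ZlVUREQzMzMzM0RFVmeImaqqqqmYiId3ZmZVVERDMzMzMzREVmeImaqqqqqYiIiHd2ZlVUREQzMzMzREVWd4maqruqqpmZiIh3dmZVVEREMzMzREVWd4mqq7u7qpmZmZiIh3dmVVVERDMzREVWd4mqu7u7u6qqqZmZiId3ZlVVREREREVWd4mqu7vLu6qqqqqpmYiHdmZVVEREREVWd4mqu7zMzKqqqqqqqZmId3ZmVVRERFVWd4mau7zMzKu7u7uqqqmYiHd2ZVVVRVVWZ4maq7vMzLu7u7u7uqqZmIh3ZmVVVVVWZ4iaq7u8zLu7u7u7u6qqmZiHd2ZVVVVmZ4iZqru7u7u7u7u7u7uqqZmIh3ZmZVVmZ3iJmqu7u6u7u7zMu7u7qqmZiHdmZmZmZ3iJmaqru6u7u7zMzLu7uqqZmId3ZmZmZ3eImZqqqqq7u7zMzMy7u7qqmYiHd2ZmZnd4iJmZmqqru7vMzMzMu7u6qZmId3dmZmd3eIiZmaqqu7u8zMzMzLu7qqmYiHd2ZmZ3d3iIiJqqq7u7zMzMzMy7u6qZmId3ZmZmZ3d3eJmqqru7zMzMzMzMu7qqmYh3dmZmZmZ3d5maqqu7vMzMzMzMy7uqqZiHd2ZmZmZmZomZqqq7u8zMzMzMzLu6qpmId2ZmZWZmZoiZmqqru7zMzMzMzMu7qpmId2ZmVVVVZoiJmaqqu7u8zMzMzMy7uqmYh3ZmVVVVVYiImZmqq7u7zMzMzMzLu6qZh3ZmVVVVVYiIiZmaqru7u8zMzMzLu6qZiHdmZVVVVXeIiJmZqqq7u7vMzMy7u6qpmIdmZVVVVXd4iIiZmqqru7u7u7u7u7qpmId2ZlVVVXd3iIiJmaqqqru7u7u7u6qqmYh3ZmZVVXd3d4iImZmqqqqqqqu7uqqqmYiHdmZmZXd3d3iIiZmaqqqqqqqqqqqqmZiHd2ZmZnd3d3eIiJmZmZmZmZqqqqqqqZmId3dmZnd3d3d4iImZmZmZmZmZmaqqmZmIh3d2Znd3d3d3iImZmZmZmZmZmZmZmZmYiHd3dnd2Znd3eIiZmZmIiIiImZmZmZmYiId3d3d2Zmd3eIiZmZiIiIiIiImZmZmZiIh3d3d2ZmZ3eIiJmZiIiId4iIiJmZmZmIiHd3d2ZmZneIiJmYiIiHd3d4iIiZmZmIiId3dmZmZnd4iJmZiIh3d3d3eIiJmZmYiIh3dmZmZnd4iJmZiIh3d3d3d4iIiZmYiIiHdmZmZnd4iZmZmIh3d2Znd3iIiJmYiIiA=="/>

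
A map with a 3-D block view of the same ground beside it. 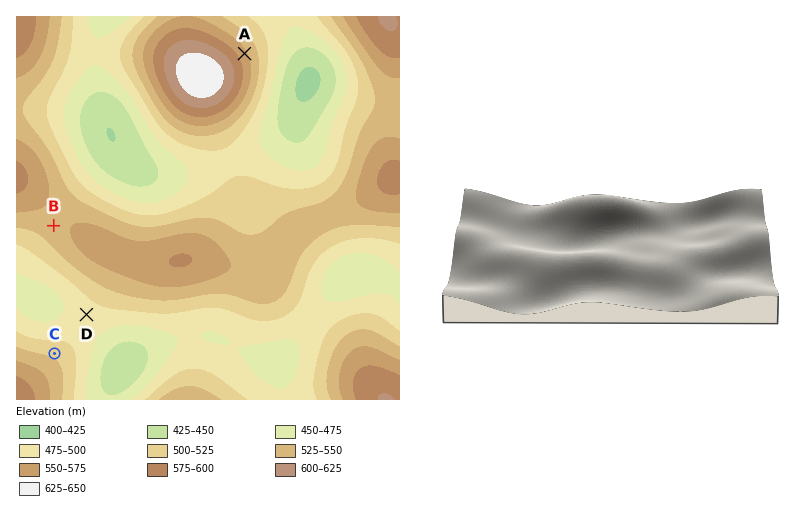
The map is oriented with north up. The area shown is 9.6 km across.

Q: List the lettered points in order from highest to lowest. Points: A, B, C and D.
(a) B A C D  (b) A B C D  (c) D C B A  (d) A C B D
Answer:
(b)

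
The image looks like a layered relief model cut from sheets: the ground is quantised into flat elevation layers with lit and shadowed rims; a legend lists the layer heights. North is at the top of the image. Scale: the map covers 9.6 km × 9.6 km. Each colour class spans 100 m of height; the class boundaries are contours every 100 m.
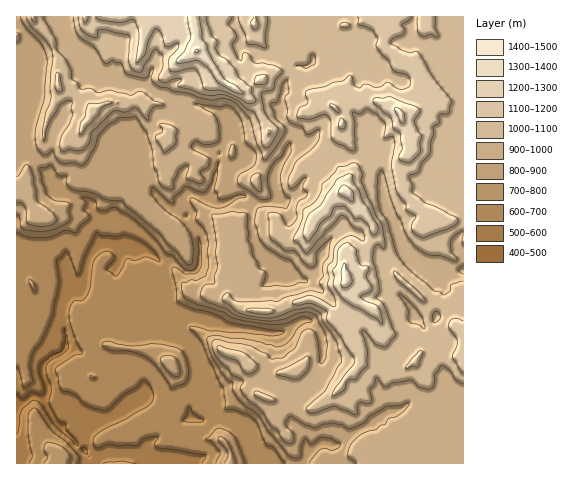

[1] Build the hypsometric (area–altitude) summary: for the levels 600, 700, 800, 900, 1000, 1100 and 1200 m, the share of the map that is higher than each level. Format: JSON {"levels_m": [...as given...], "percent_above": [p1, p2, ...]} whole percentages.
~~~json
{"levels_m": [600, 700, 800, 900, 1000, 1100, 1200], "percent_above": [94, 78, 73, 60, 40, 17, 5]}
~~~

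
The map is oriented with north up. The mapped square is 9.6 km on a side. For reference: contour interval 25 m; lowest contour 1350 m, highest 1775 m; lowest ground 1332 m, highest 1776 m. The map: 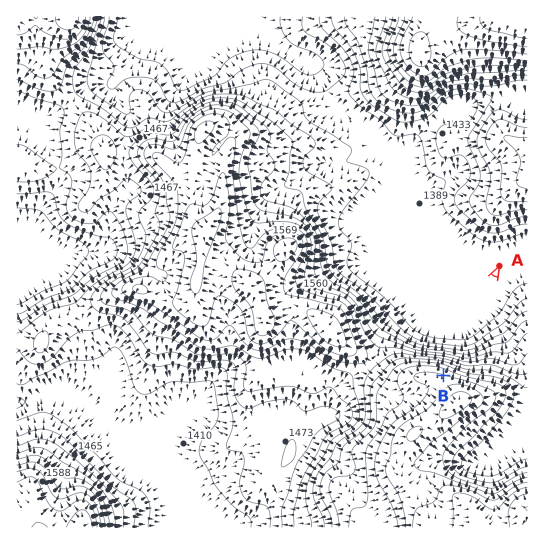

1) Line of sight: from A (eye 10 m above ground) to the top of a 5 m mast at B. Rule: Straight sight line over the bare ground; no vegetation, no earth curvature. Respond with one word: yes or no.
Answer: yes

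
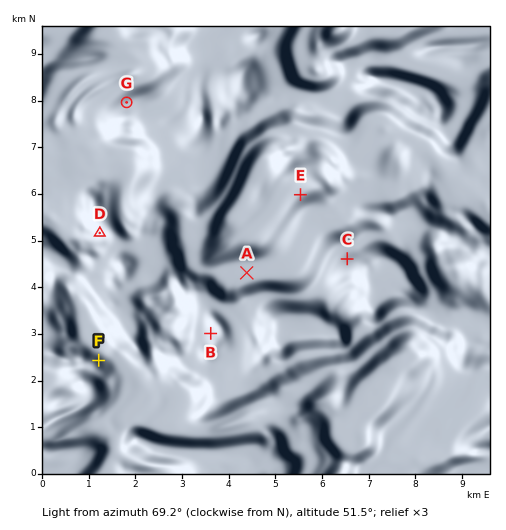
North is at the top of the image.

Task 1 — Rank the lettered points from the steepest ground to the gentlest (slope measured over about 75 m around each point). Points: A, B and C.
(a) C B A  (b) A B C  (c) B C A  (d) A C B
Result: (a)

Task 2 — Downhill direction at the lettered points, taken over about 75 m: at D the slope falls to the E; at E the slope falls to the SE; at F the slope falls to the SW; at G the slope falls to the SE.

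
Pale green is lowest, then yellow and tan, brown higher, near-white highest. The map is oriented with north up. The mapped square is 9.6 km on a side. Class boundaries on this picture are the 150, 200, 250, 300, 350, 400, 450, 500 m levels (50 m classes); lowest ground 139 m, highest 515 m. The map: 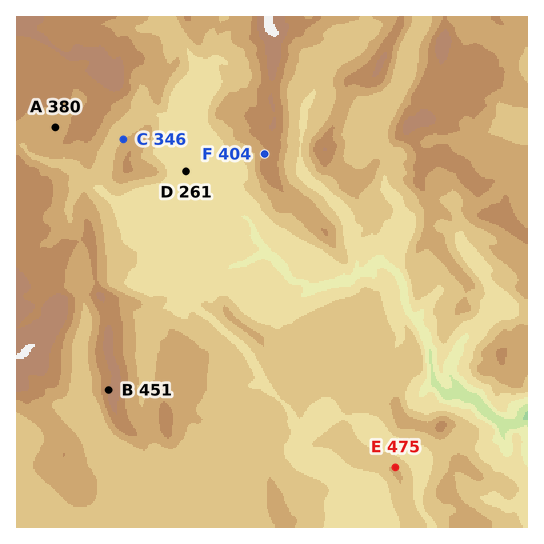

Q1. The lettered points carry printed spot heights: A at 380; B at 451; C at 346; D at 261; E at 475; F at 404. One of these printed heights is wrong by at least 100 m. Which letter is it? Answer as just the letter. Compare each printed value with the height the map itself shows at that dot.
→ E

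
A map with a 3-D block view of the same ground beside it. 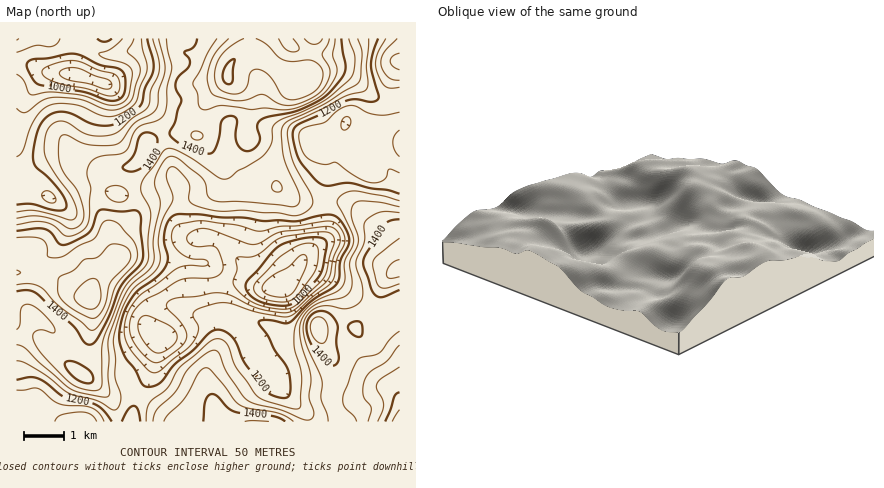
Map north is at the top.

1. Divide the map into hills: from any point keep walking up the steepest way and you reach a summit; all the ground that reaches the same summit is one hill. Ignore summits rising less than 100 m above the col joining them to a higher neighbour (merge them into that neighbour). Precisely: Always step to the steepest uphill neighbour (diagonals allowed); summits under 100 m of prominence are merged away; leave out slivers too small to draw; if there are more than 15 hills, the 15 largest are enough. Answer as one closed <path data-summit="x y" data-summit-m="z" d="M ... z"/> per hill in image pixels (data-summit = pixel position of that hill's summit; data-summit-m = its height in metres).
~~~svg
<path data-summit="228 76" data-summit-m="1610" d="M400 38l-384 0 0 150 26 6 18 7 30-13 12 1 20 6 34-7 20-8 4 8 1 38 7 9 11 3-3 8-2 16 2 25 40-5 26 6 22-2 11-12 10-18 17-14 4-10-2-38 5-30-18-22 27-9 6-7 0 10 3 10 15 19 18-17 10-4 10 0z"/><path data-summit="90 296" data-summit-m="1590" d="M176 180l-20 8-34 7-20-6-12-1-30 13-18-7-26-4 0 118 10 3 6 7-15 38 0 12 4 12 1 14-6 7 14 1 8-2 24 22 70 0 3-18 16-30 5-22 6-12-12-12-2-4 1-10 4-8 15-13 14-5 13-2-1-24 2-16 3-8-11-3-7-9-1-38z"/><path data-summit="318 328" data-summit-m="1491" d="M302 266l-22 21-18 1-26-6-24 3 1 15 4 12 29 22 9 22 16 22 7 6 28 0 24 3 24 9 10 0 14-7 10-1 4 2 8 8 0-98-16 4-18-2-36-23z"/><path data-summit="400 270" data-summit-m="1513" d="M344 128l-6 5-27 9 18 22-5 30 2 38-4 10-17 14-6 10 3 0 18 7 46 29 6 2 18-1 10-5 0-154-10 0-10 4-18 17-14-17z"/><path data-summit="252 422" data-summit-m="1455" d="M212 286l-30 2-18 8-11 10-5 10 0 8 14 16-6 12-5 22-16 30-3 18 176 0-2-8-32-32-17-22-11-26-29-22z"/>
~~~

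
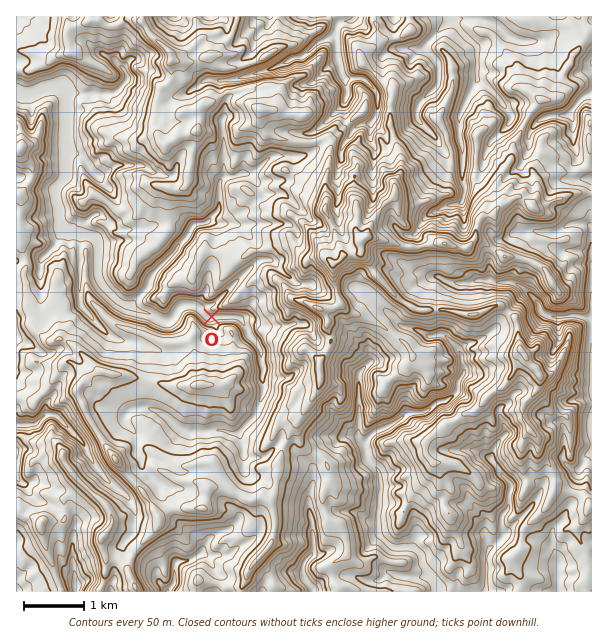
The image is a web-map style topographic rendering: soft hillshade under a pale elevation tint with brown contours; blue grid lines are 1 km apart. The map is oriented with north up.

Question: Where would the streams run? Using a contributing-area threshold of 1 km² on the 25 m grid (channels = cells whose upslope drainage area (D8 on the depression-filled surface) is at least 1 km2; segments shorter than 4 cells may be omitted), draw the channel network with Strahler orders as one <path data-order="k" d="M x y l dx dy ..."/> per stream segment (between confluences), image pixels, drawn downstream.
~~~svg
<path data-order="1" d="M75 576l0 15"/><path data-order="1" d="M558 566l0 25"/><path data-order="1" d="M200 554l-12 7-11 0-1 2-2 3 0 16-1 3-6 6"/><path data-order="1" d="M311 518l1 3 0 13 2 2 0 15-11 13 0 12 5 6 0 2 4 4 0 3"/><path data-order="1" d="M105 479l-12-15-10-21-27-27-3-2-8 0-10 11-18 0"/><path data-order="1" d="M492 459l2 5 4 4 2 5 10 10 0 9-1 2 0 13-8 11 0 10 2 2 0 7-9 9-2 0-6 8 0 36-1 1"/><path data-order="2" d="M365 444l0 3 1 2 0 9 12 12 2 3 0 6 1 1 0 12-1 2 0 15-2 1 0 18 2 2 0 6 10 10 3 2 20 0 3 1 6 6 0 8 4 6 3 7 6 6 2 3 0 6"/><path data-order="1" d="M240 438l0-7"/><path data-order="1" d="M134 431l-9-9 0-6 7-8 8 0 1-1 5 0 1 1 8 2 9 4 9 9 1 0 5 5 9 4 4 0 2-1 4 0 2 1 4 0 2-1 19 0 6 3 8 0 1-3"/><path data-order="2" d="M240 431l15-15 2-6 3-5 1-7 2-2 1-12-1-1 0-18-2-2 0-12-4-6 0-1-8-8-1-6-8-12-3-1-31 0-6-6-2-3"/><path data-order="1" d="M360 372l-1 2 0 64 6 6"/><path data-order="1" d="M111 336l-1 0-20-19 0-2-9-9-1-3 0-67-2-2"/><path data-order="1" d="M410 327l6 2 9 4 3 3 6 0 1-1 9 0 15 15 3 6 2 18-6 9 0 7-5 6-1 0-6 5-3 0-2 1-6 2-6 6-6 3-15 0-7 6-2 0-4 4-12 6-3 0-6 3-8 8-1 4"/><path data-order="2" d="M590 318l1 3 0 74"/><path data-order="2" d="M198 308l-4-3-11 0-7 6-2 4-6 6-4 0-17-9-9-1-6-5-3 0-1-1"/><path data-order="3" d="M128 305l-3 0-6-3-17-17 0-1-3-3 0-3-1-2 0-34-2-3-4-3-11 0-3-2"/><path data-order="1" d="M437 276l9 5 3 0 1 1 23 0 1-1 12 0 2-2 6 2 1 1 18 0 9 5 17 16 0 6 4 5 3 0 5 3 18 0 1-2 8 0 1 2 8 0 3 1"/><path data-order="1" d="M246 272l-31 31-3 2-5 0-4 3-5 0"/><path data-order="3" d="M78 234l-3 0-1-1-6-2-9-9"/><path data-order="1" d="M59 230l0-8"/><path data-order="1" d="M221 224l-5 0-1-2-8 0"/><path data-order="1" d="M572 224l16 0 3 3 0 87-1 1 0 3"/><path data-order="3" d="M59 222l0-15-3-6 0-12 10-13 0-24"/><path data-order="2" d="M207 222l-3 2-9 0-4 4-3 8-11 10-1 5-24 24-3 6 0 6-18 18-3 0"/><path data-order="1" d="M462 201l2-3 0-4 1-2 0-6-3-6 0-34-3-6 0-24 18-36"/><path data-order="1" d="M96 176l-6-6-4-9-6-6-3-2-9 0-2-1"/><path data-order="1" d="M243 173l-1 1-3 0-6 3-9 0-3 3-2 3 0 26-12 13"/><path data-order="3" d="M66 152l0-9 2-2-2-1 0-48"/><path data-order="1" d="M371 123l0-1 6-8 0-21-2-3-10-10-3-2-18 0"/><path data-order="1" d="M419 120l-2-1 0-11 3-6 18-18 0-21-1-3-11-10 0-6 21-21 2 0 0-6 3 0"/><path data-order="1" d="M572 110l13-15 3 0 3-3"/><path data-order="1" d="M500 101l0-2-17-16-6-3"/><path data-order="3" d="M66 92l0-5-3-3-4 0-6 3-5 0-1 2-8 1-7 5-11 0-1-2-3 0 0-1"/><path data-order="1" d="M345 83l0-3-1-2"/><path data-order="1" d="M222 80l11 0 1-2 6 0 2-1 10-2 2-1 3 0 6-3 9-2 15-7 3-3 3 0 1-2 8 0 16-15 12-6 3 0 0-3 2-1"/><path data-order="2" d="M477 80l0-32-1-3-23-22 0-5"/><path data-order="2" d="M344 78l-3-6-2-9-1-1 0-5-2-1 0-17-1-1 0-6"/><path data-order="1" d="M123 69l3 3 2 8-14 13-46 0-2-1"/><path data-order="1" d="M522 41l-3 0-9-5-3 0-12-12-6-1-1-2-3 0-2-1-4 0-2-2-24 0"/><path data-order="2" d="M335 32l1-6 5-5 10 0 5-4"/>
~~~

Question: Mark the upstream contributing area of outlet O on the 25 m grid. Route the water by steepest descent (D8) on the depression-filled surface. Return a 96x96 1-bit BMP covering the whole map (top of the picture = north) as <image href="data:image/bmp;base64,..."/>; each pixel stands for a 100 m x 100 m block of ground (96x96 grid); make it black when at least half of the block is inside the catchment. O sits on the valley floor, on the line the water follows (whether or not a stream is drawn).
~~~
<image width="96" height="96" href="data:image/bmp;base64,Qk2+BAAAAAAAAD4AAAAoAAAAYAAAAGAAAAABAAEAAAAAAIAEAAATCwAAEwsAAAIAAAAAAAAA////AAAAAAAAAAAAAAAAAAAAAAAAAAAAAAAAAAAAAAAAAAAAAAAAAAAAAAAAAAAAAAAAAAAAAAAAAAAAAAAAAAAAAAAAAAAAAAAAAAAAAAAAAAAAAAAAAAAAAAAAAAAAAAAAAAAAAAAAAAAAAAAAAAAAAAAAAAAAAAAAAAAAAAAAAAAAAAAAAAAAAAAAAAAAAAAAAAAAAAAAAAAAAAAAAAAAAAAAAAGAAAAAAAAAAAAAAAH+AAAAAAAAAAAAAAP/A2AAAAAAAAAAAAf/D+AAAAAAAAAAAA///+AAAAAAAAAAAA///+AAAAAAAAAAAB////AAAAAAAAAAAD////AAAAAAAAAAAH////AAAAAAAAAAAP////AAAAAAAAAAAP////AAAAAAAAAAAf////gAAAAAAAAAA/////gAAAAAAAAAA/////wAAAAAAAAAB/////wAAAAAAAAAD/////4AAAAAAAAAD/////8AAAAAAAAAH/////8AAAAAAAAAH/////+AAAAAAAAAH//////AAAAAAAAAP//////AAAAAAAAAH//////gAAAAAAAAD/gD///gAAAAAAAABgAD///gAAAAAAAAAAAD///gAAAAAAAAAAAD///gAAAAAAAAAAAD///gAAAAAAAAAAAH///wAAAAAAAAAAAH///wAAAAAAAAAAAH///wAAAAAAAAAAAA///wAAAAAAAAAAAAf//wAAAAAAAAAAAAf//wAAAAAAAAAAAA///gAAAAAAAAAAAAP//AAAAAAAAAAAAAD/8AAAAAAAAAAAAAB/wAAAAAAAAAAAAAA/gAAAAAAAAAAAAAAfAAAAAAAAAAAAAAAGAAAAAAAAAAAAAAAAAAAAAAAAAAAAAAAAAAAAAAAAAAAAAAAAAAAAAAAAAAAAAAAAAAAAAAAAAAAAAAAAAAAAAAAAAAAAAAAAAAAAAAAAAAAAAAAAAAAAAAAAAAAAAAAAAAAAAAAAAAAAAAAAAAAAAAAAAAAAAAAAAAAAAAAAAAAAAAAAAAAAAAAAAAAAAAAAAAAAAAAAAAAAAAAAAAAAAAAAAAAAAAAAAAAAAAAAAAAAAAAAAAAAAAAAAAAAAAAAAAAAAAAAAAAAAAAAAAAAAAAAAAAAAAAAAAAAAAAAAAAAAAAAAAAAAAAAAAAAAAAAAAAAAAAAAAAAAAAAAAAAAAAAAAAAAAAAAAAAAAAAAAAAAAAAAAAAAAAAAAAAAAAAAAAAAAAAAAAAAAAAAAAAAAAAAAAAAAAAAAAAAAAAAAAAAAAAAAAAAAAAAAAAAAAAAAAAAAAAAAAAAAAAAAAAAAAAAAAAAAAAAAAAAAAAAAAAAAAAAAAAAAAAAAAAAAAAAAAAAAAAAAAAAAAAAAAAAAAAAAAAAAAAAAAAAAAAAAAAAAAAAAAAAAAAAAAAAAAAAAAAAAAAAAAAAAAAAAAAAAAAAAAAAAAAAAAAAAAAAAAAAAAAAAAAAAAAAAAAAAAAAAAAAAAAAAAAAAAAAAAAAAAAAAAAAAAAAAAAAAAAAAAAAAAAAAAAAAAAA="/>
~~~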